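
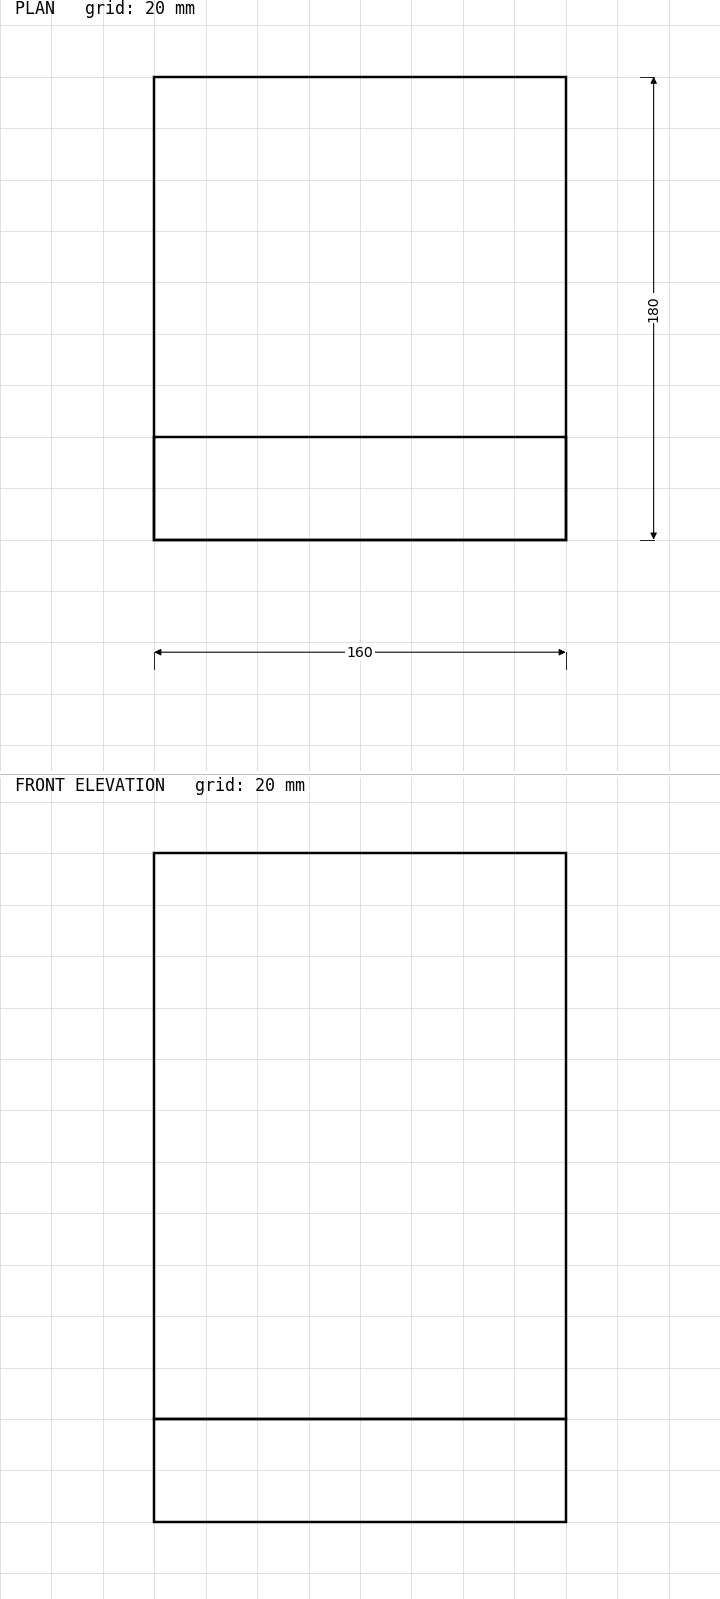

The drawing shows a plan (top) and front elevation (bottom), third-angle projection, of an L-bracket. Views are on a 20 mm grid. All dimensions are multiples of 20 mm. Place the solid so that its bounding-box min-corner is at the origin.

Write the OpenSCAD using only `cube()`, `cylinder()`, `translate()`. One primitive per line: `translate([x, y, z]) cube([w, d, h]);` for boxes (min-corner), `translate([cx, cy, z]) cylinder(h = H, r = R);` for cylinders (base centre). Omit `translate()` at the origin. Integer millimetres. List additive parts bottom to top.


cube([160, 180, 40]);
translate([0, 0, 40]) cube([160, 40, 220]);


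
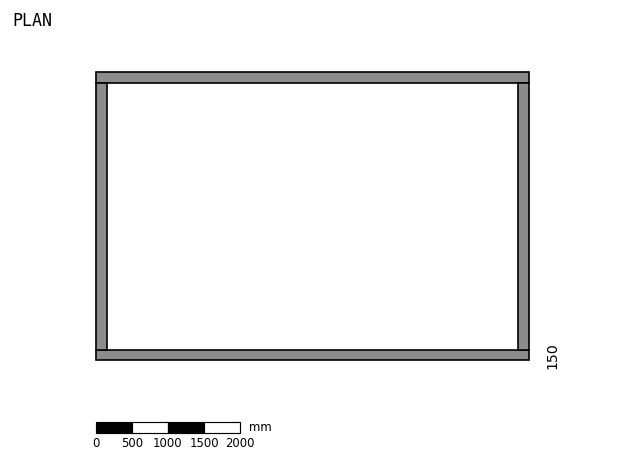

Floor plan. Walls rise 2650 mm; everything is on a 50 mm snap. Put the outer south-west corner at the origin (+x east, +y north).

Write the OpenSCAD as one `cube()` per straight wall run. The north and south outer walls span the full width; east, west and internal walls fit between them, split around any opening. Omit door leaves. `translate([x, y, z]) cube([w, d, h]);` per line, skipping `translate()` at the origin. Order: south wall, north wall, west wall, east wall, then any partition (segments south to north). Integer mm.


cube([6000, 150, 2650]);
translate([0, 3850, 0]) cube([6000, 150, 2650]);
translate([0, 150, 0]) cube([150, 3700, 2650]);
translate([5850, 150, 0]) cube([150, 3700, 2650]);


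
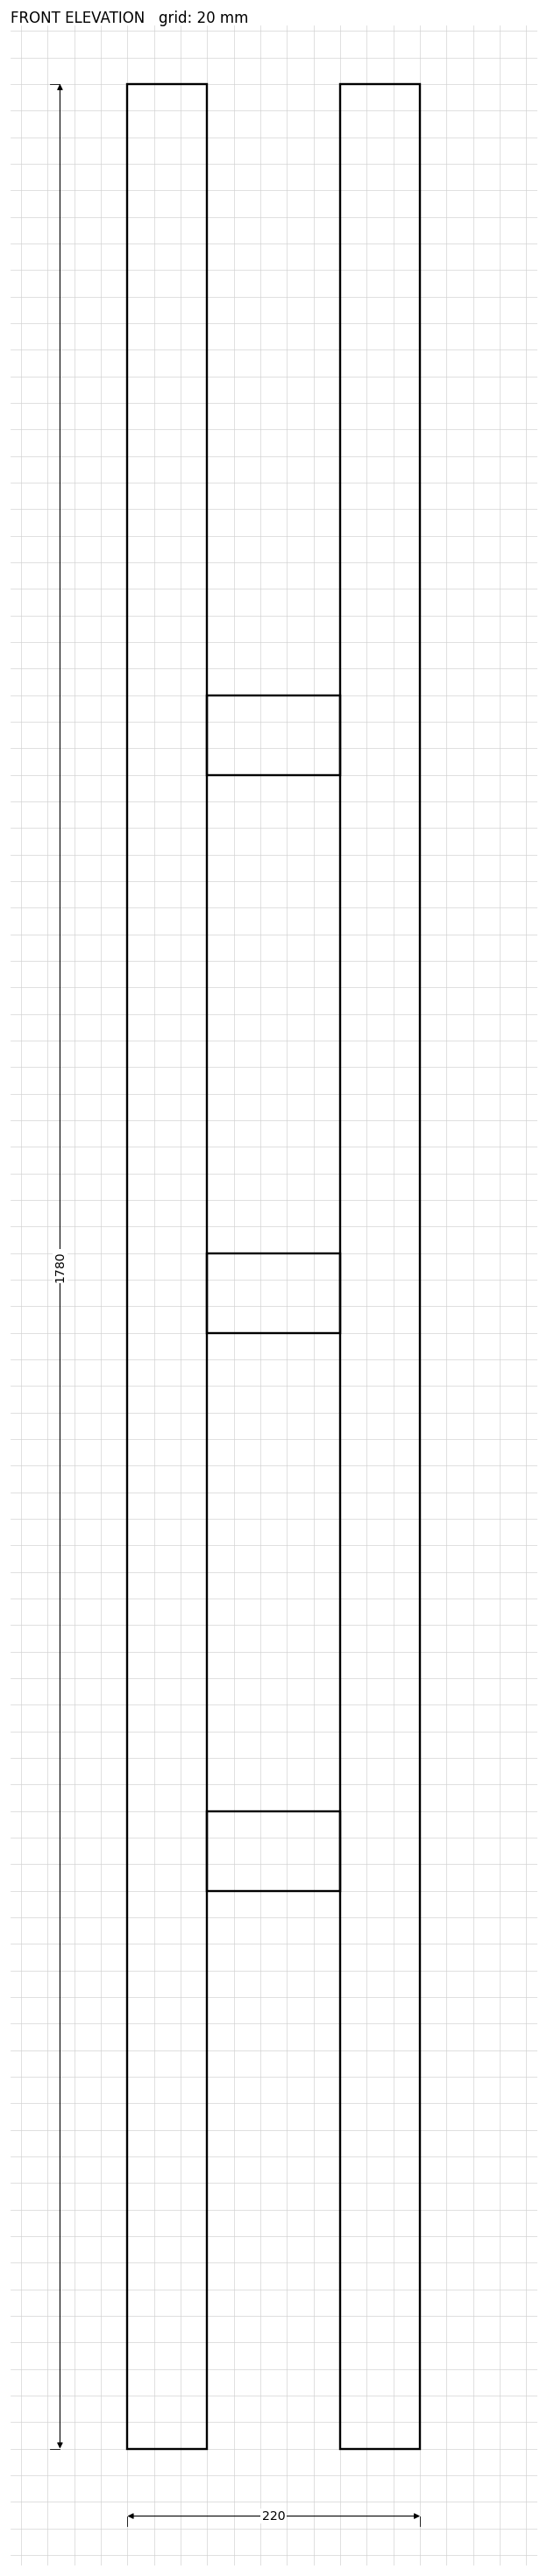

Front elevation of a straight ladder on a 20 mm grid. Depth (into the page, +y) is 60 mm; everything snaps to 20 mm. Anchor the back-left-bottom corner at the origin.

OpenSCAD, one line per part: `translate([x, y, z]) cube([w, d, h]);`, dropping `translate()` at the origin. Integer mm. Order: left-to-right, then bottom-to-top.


cube([60, 60, 1780]);
translate([60, 0, 420]) cube([100, 60, 60]);
translate([60, 0, 840]) cube([100, 60, 60]);
translate([60, 0, 1260]) cube([100, 60, 60]);
translate([160, 0, 0]) cube([60, 60, 1780]);


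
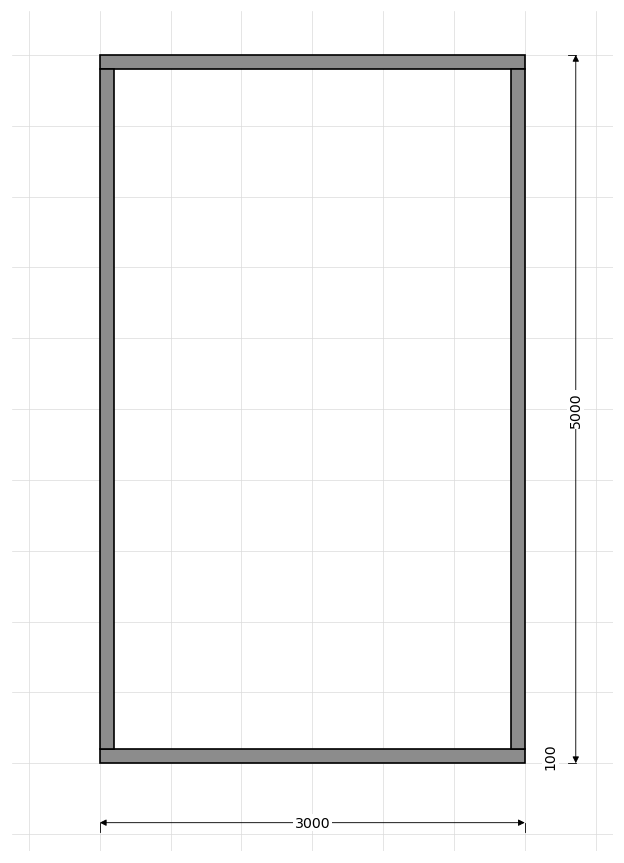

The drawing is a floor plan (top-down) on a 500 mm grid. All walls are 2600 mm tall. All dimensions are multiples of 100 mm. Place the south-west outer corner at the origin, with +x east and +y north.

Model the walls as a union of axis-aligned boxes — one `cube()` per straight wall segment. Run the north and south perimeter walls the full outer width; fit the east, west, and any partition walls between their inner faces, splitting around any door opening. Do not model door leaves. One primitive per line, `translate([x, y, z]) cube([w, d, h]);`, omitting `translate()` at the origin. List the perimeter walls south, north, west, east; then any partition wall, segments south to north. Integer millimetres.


cube([3000, 100, 2600]);
translate([0, 4900, 0]) cube([3000, 100, 2600]);
translate([0, 100, 0]) cube([100, 4800, 2600]);
translate([2900, 100, 0]) cube([100, 4800, 2600]);


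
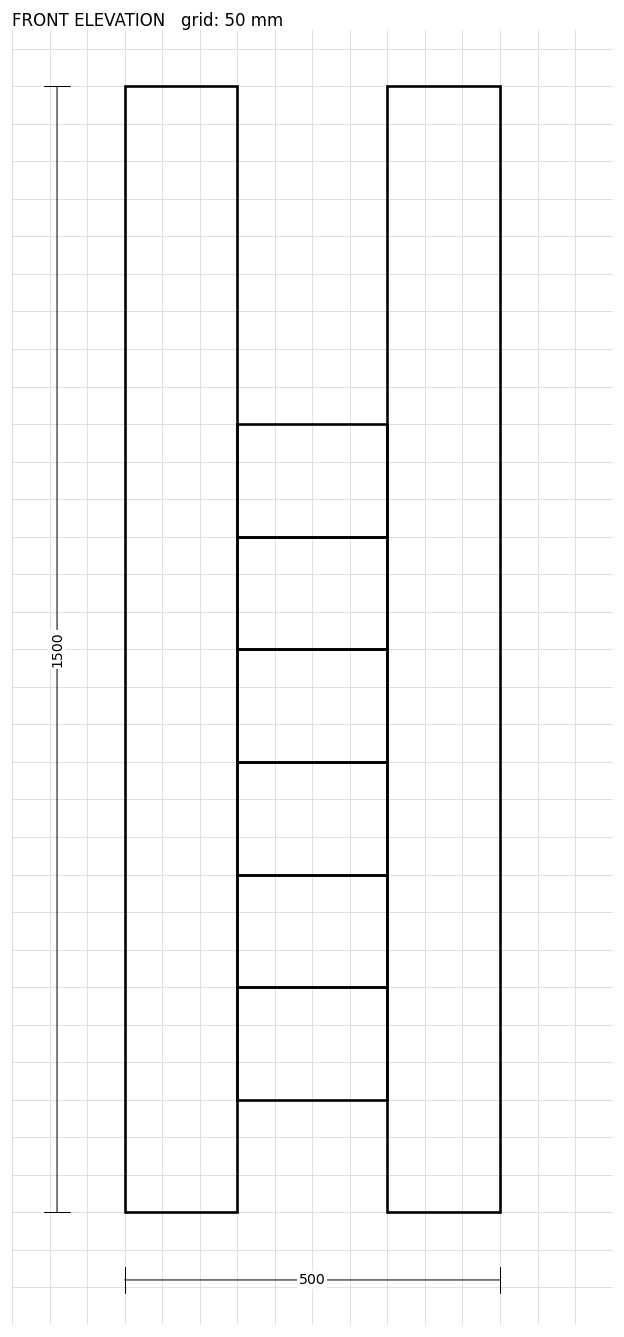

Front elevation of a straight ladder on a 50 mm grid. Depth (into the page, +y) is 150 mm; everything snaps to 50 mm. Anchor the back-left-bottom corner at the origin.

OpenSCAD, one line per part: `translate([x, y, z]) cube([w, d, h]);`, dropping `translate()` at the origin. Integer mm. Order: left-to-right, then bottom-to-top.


cube([150, 150, 1500]);
translate([150, 0, 150]) cube([200, 150, 150]);
translate([150, 0, 300]) cube([200, 150, 150]);
translate([150, 0, 450]) cube([200, 150, 150]);
translate([150, 0, 600]) cube([200, 150, 150]);
translate([150, 0, 750]) cube([200, 150, 150]);
translate([150, 0, 900]) cube([200, 150, 150]);
translate([350, 0, 0]) cube([150, 150, 1500]);


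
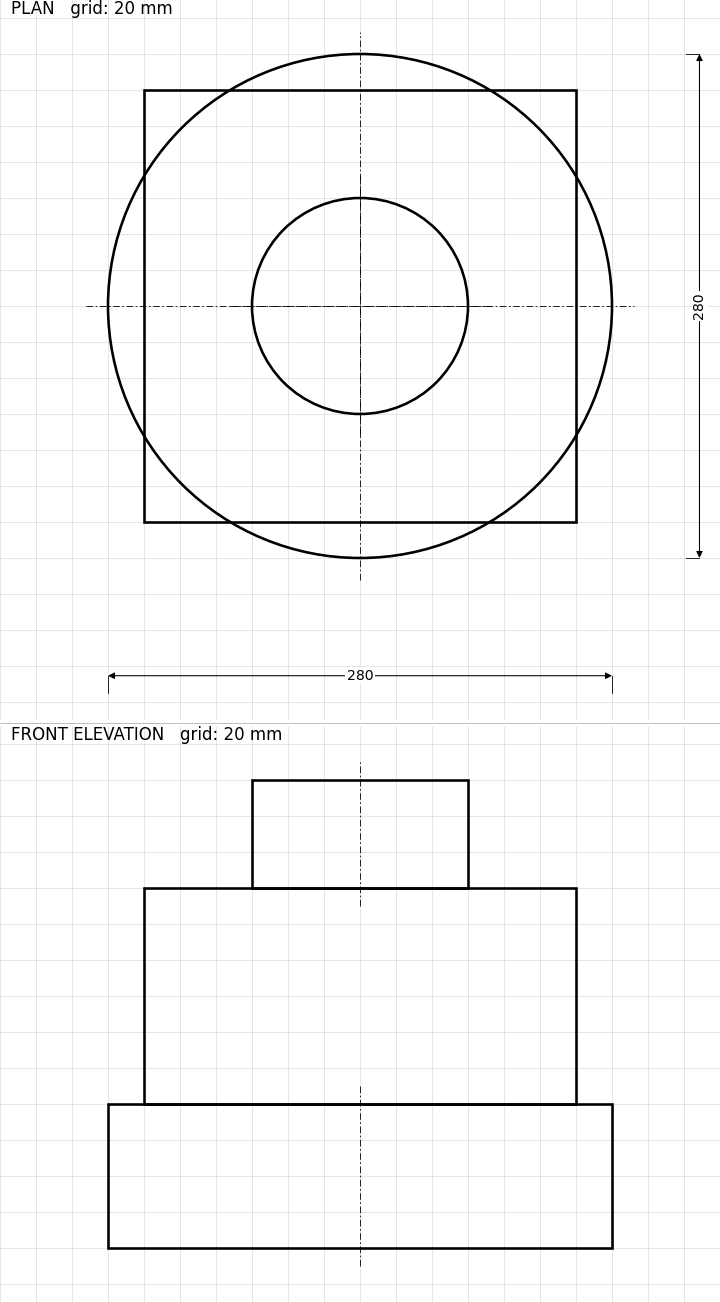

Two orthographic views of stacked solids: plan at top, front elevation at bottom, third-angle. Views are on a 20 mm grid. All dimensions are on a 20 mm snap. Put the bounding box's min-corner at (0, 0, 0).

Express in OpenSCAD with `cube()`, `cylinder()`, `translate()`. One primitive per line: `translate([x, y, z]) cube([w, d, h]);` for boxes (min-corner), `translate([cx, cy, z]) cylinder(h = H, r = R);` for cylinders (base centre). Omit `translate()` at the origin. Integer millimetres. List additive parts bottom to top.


translate([140, 140, 0]) cylinder(h = 80, r = 140);
translate([20, 20, 80]) cube([240, 240, 120]);
translate([140, 140, 200]) cylinder(h = 60, r = 60);


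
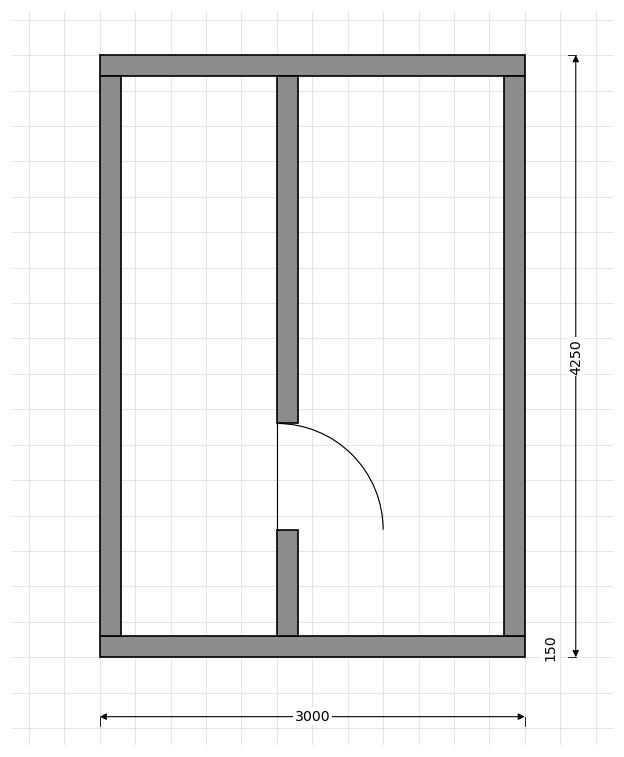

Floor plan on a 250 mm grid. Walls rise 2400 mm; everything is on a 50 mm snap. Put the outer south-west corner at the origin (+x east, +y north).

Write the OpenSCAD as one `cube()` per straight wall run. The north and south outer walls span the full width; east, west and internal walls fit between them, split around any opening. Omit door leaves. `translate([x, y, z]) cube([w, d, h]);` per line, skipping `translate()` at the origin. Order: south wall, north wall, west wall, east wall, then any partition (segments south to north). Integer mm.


cube([3000, 150, 2400]);
translate([0, 4100, 0]) cube([3000, 150, 2400]);
translate([0, 150, 0]) cube([150, 3950, 2400]);
translate([2850, 150, 0]) cube([150, 3950, 2400]);
translate([1250, 150, 0]) cube([150, 750, 2400]);
translate([1250, 1650, 0]) cube([150, 2450, 2400]);


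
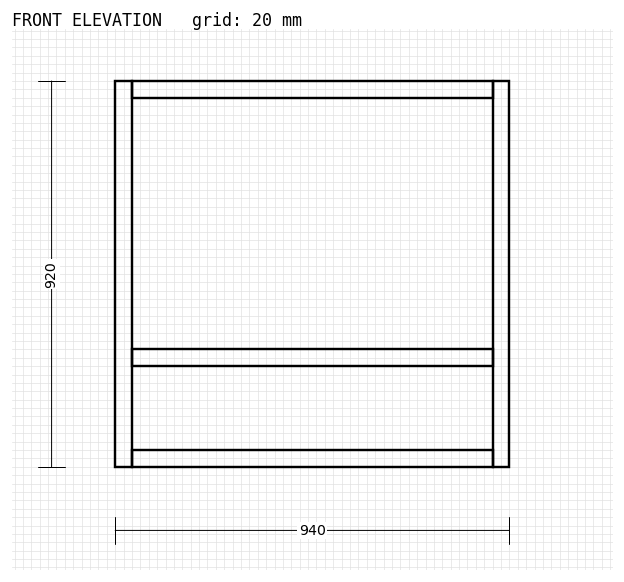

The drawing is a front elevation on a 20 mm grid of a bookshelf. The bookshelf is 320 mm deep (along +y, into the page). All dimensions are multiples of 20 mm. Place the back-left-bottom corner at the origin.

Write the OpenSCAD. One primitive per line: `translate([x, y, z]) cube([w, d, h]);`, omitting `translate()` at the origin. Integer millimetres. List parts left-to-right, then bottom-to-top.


cube([40, 320, 920]);
translate([40, 0, 0]) cube([860, 320, 40]);
translate([40, 0, 240]) cube([860, 320, 40]);
translate([40, 0, 880]) cube([860, 320, 40]);
translate([900, 0, 0]) cube([40, 320, 920]);


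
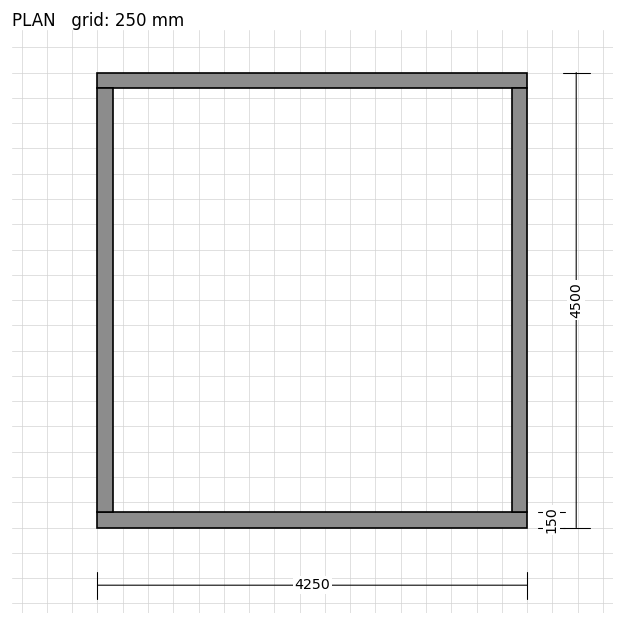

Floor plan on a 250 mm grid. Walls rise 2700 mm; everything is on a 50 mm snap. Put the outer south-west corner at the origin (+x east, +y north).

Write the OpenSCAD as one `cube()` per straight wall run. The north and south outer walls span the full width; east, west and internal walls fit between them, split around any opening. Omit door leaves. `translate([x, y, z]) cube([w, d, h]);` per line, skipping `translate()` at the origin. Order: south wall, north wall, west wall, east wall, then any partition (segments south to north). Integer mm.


cube([4250, 150, 2700]);
translate([0, 4350, 0]) cube([4250, 150, 2700]);
translate([0, 150, 0]) cube([150, 4200, 2700]);
translate([4100, 150, 0]) cube([150, 4200, 2700]);


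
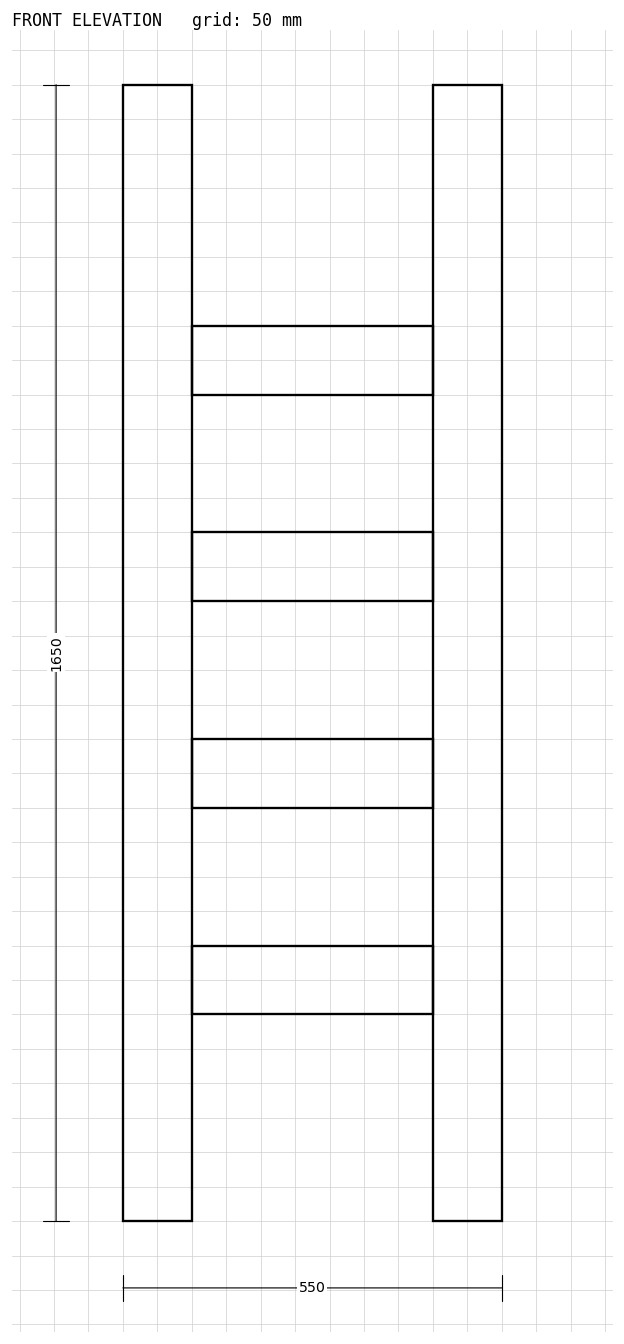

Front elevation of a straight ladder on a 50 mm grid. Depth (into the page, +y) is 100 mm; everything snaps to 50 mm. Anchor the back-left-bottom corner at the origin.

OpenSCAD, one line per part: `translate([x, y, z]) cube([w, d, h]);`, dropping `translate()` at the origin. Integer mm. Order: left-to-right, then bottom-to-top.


cube([100, 100, 1650]);
translate([100, 0, 300]) cube([350, 100, 100]);
translate([100, 0, 600]) cube([350, 100, 100]);
translate([100, 0, 900]) cube([350, 100, 100]);
translate([100, 0, 1200]) cube([350, 100, 100]);
translate([450, 0, 0]) cube([100, 100, 1650]);


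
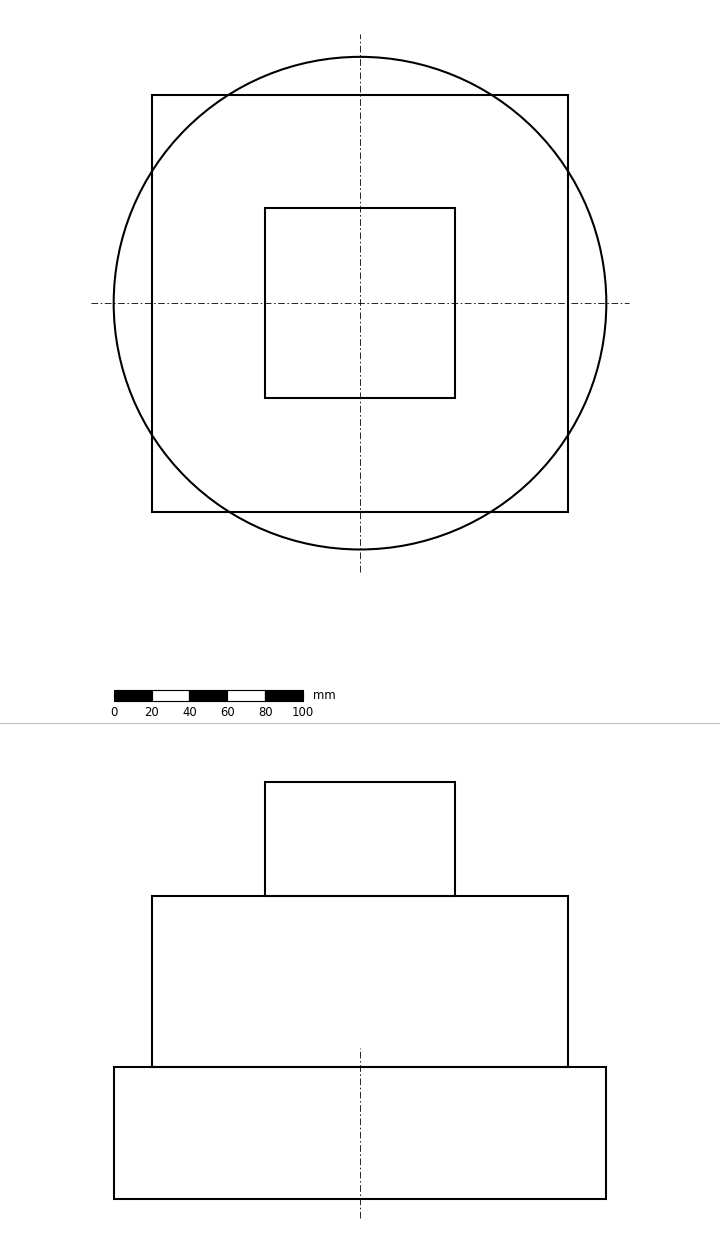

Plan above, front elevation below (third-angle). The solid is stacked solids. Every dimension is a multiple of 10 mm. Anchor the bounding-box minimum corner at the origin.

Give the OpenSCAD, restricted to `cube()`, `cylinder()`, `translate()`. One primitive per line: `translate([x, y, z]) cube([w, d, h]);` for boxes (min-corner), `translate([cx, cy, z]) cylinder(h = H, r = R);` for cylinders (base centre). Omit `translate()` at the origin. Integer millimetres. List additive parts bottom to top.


translate([130, 130, 0]) cylinder(h = 70, r = 130);
translate([20, 20, 70]) cube([220, 220, 90]);
translate([80, 80, 160]) cube([100, 100, 60]);


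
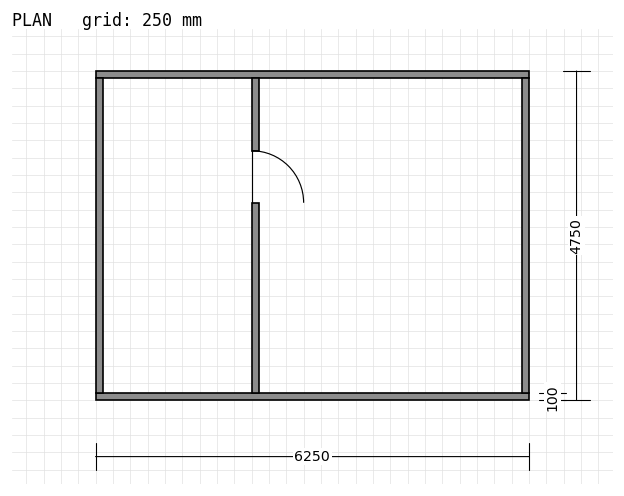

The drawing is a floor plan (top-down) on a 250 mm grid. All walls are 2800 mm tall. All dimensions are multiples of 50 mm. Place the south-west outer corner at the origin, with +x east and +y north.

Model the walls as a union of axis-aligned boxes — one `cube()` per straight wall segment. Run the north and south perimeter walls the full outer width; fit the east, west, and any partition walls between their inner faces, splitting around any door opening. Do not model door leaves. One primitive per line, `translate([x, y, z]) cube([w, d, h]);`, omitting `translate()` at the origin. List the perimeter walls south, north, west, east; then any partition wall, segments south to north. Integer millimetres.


cube([6250, 100, 2800]);
translate([0, 4650, 0]) cube([6250, 100, 2800]);
translate([0, 100, 0]) cube([100, 4550, 2800]);
translate([6150, 100, 0]) cube([100, 4550, 2800]);
translate([2250, 100, 0]) cube([100, 2750, 2800]);
translate([2250, 3600, 0]) cube([100, 1050, 2800]);


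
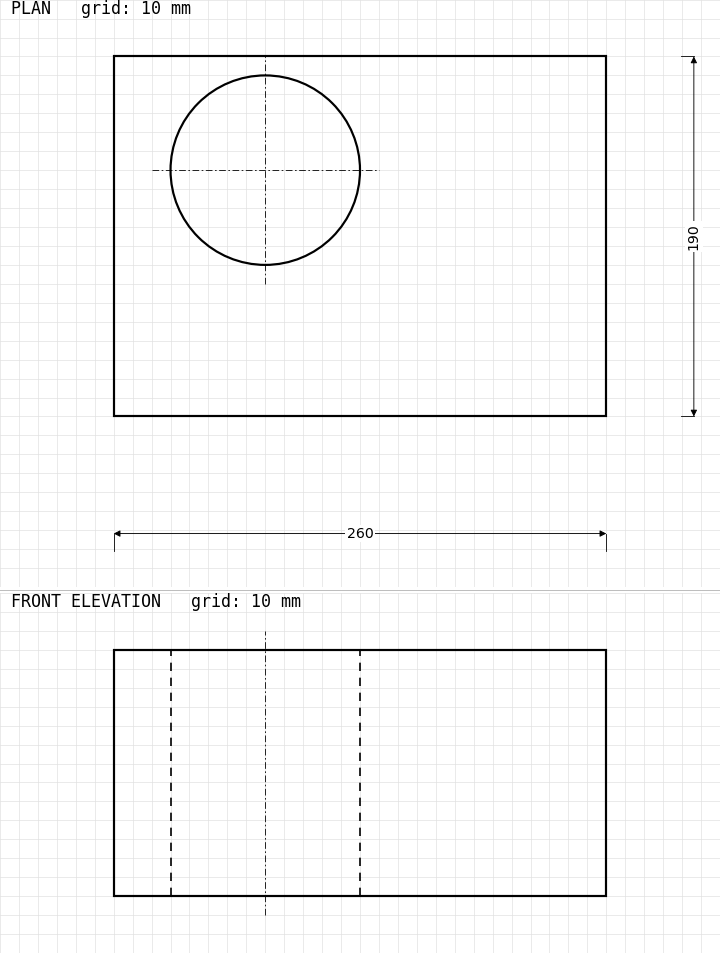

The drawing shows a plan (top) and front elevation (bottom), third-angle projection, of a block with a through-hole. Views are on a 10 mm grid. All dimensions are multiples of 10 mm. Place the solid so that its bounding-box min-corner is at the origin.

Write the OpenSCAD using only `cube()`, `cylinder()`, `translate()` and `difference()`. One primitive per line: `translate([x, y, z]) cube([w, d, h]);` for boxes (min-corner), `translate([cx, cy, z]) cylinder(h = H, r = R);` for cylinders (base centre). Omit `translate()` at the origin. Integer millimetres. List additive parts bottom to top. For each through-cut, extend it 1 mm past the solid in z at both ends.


difference() {
  cube([260, 190, 130]);
  translate([80, 130, -1]) cylinder(h = 132, r = 50);
}


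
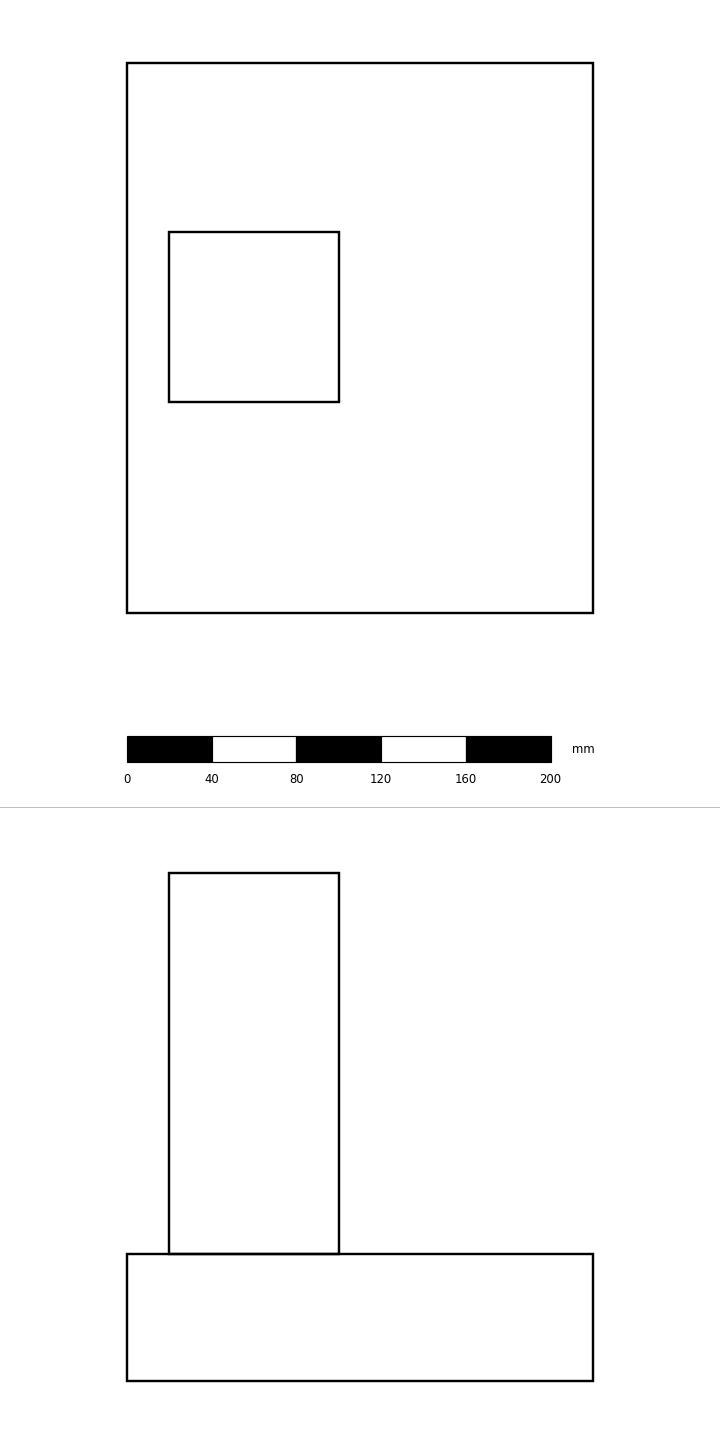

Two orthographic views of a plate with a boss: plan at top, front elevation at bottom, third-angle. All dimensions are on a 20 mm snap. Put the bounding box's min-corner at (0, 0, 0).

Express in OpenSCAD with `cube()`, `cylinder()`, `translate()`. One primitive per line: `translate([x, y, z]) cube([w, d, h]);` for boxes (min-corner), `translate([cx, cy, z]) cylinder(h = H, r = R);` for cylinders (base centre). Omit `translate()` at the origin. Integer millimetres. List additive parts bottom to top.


cube([220, 260, 60]);
translate([20, 100, 60]) cube([80, 80, 180]);


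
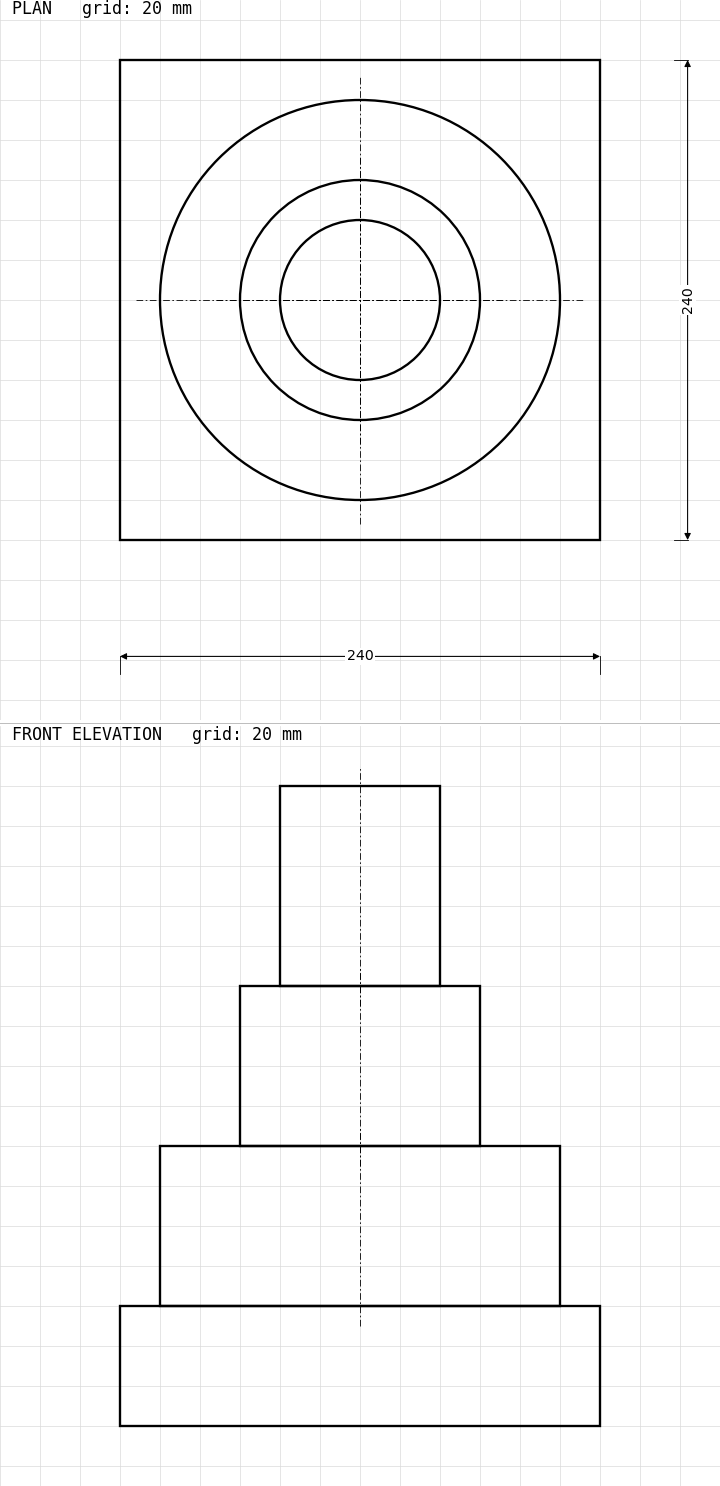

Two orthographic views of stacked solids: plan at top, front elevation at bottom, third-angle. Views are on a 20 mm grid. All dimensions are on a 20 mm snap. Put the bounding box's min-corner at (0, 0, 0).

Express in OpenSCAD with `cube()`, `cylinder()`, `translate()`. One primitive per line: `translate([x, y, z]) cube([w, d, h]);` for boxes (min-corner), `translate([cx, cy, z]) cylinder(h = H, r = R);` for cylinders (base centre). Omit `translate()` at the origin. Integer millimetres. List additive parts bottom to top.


cube([240, 240, 60]);
translate([120, 120, 60]) cylinder(h = 80, r = 100);
translate([120, 120, 140]) cylinder(h = 80, r = 60);
translate([120, 120, 220]) cylinder(h = 100, r = 40);


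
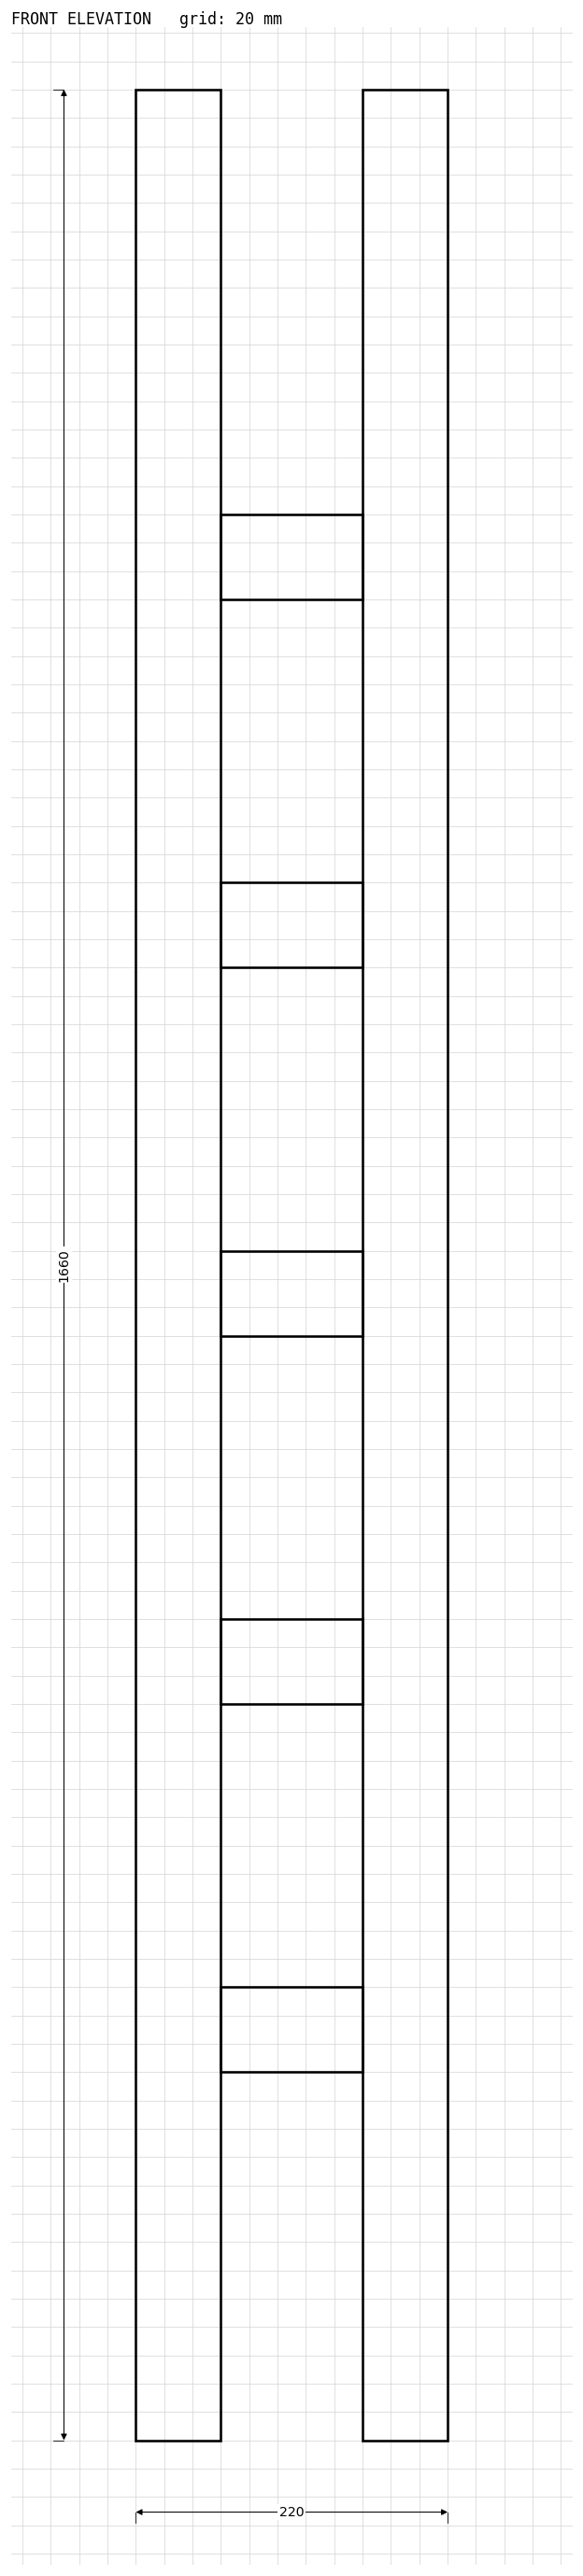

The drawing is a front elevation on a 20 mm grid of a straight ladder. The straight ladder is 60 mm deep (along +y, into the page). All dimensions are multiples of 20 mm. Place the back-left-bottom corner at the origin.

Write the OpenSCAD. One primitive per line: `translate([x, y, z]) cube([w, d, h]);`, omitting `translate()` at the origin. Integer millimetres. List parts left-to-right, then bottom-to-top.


cube([60, 60, 1660]);
translate([60, 0, 260]) cube([100, 60, 60]);
translate([60, 0, 520]) cube([100, 60, 60]);
translate([60, 0, 780]) cube([100, 60, 60]);
translate([60, 0, 1040]) cube([100, 60, 60]);
translate([60, 0, 1300]) cube([100, 60, 60]);
translate([160, 0, 0]) cube([60, 60, 1660]);


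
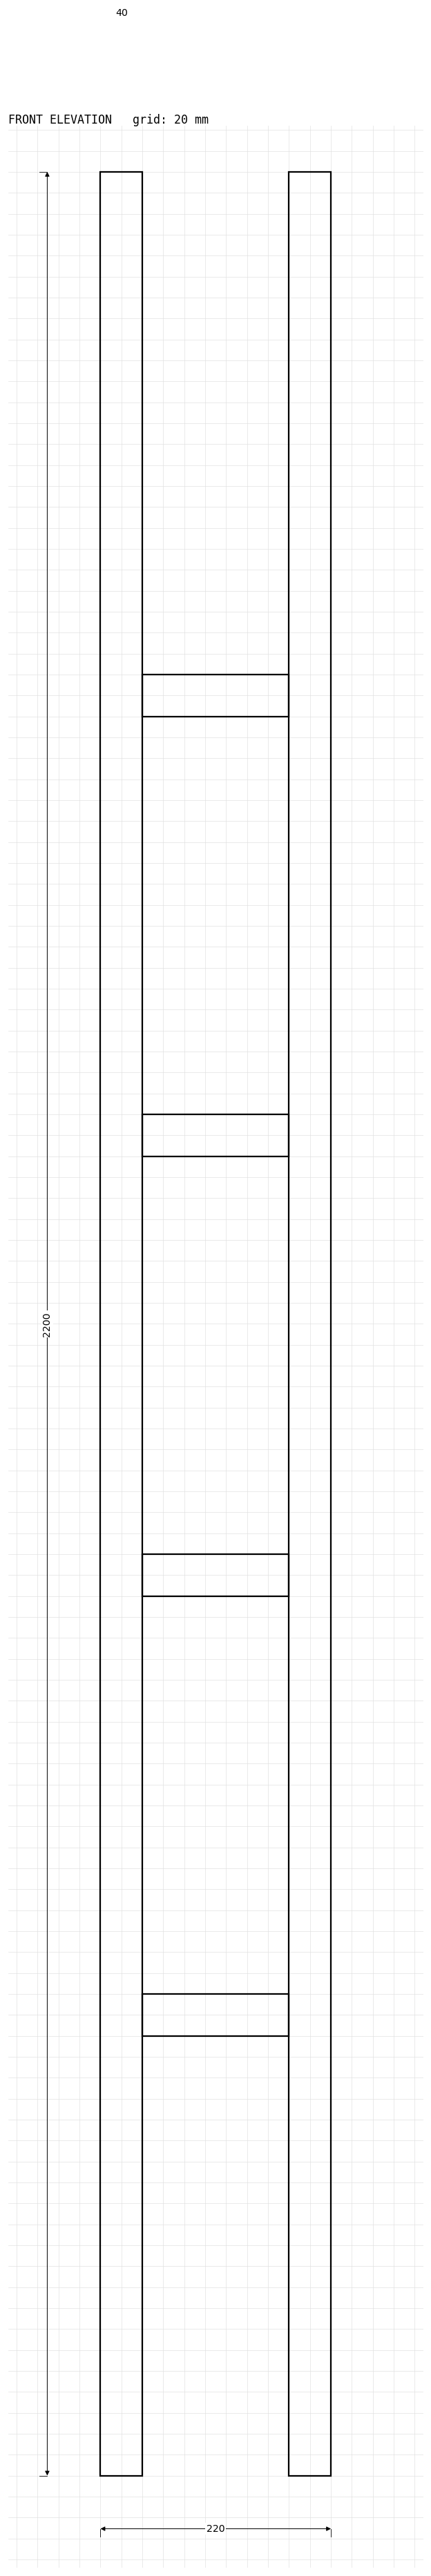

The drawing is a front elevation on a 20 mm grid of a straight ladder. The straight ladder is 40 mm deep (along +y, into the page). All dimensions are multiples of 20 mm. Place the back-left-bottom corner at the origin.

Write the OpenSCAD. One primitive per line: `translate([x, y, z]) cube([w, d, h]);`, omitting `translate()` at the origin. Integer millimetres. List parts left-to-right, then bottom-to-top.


cube([40, 40, 2200]);
translate([40, 0, 420]) cube([140, 40, 40]);
translate([40, 0, 840]) cube([140, 40, 40]);
translate([40, 0, 1260]) cube([140, 40, 40]);
translate([40, 0, 1680]) cube([140, 40, 40]);
translate([180, 0, 0]) cube([40, 40, 2200]);


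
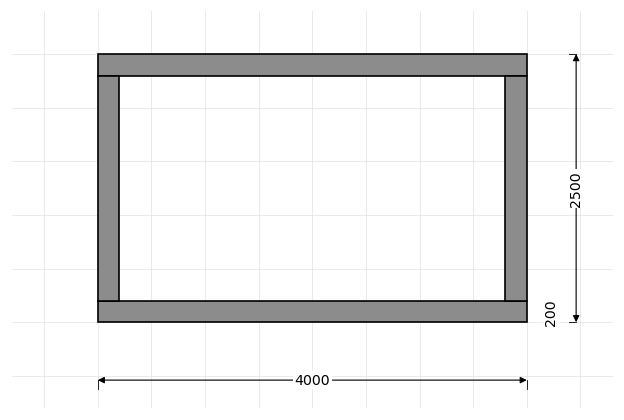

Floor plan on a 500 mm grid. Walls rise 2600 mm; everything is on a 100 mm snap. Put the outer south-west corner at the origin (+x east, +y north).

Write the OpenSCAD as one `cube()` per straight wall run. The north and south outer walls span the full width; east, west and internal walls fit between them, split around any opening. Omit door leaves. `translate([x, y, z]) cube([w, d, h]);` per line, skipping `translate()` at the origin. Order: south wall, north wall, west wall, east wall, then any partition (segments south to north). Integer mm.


cube([4000, 200, 2600]);
translate([0, 2300, 0]) cube([4000, 200, 2600]);
translate([0, 200, 0]) cube([200, 2100, 2600]);
translate([3800, 200, 0]) cube([200, 2100, 2600]);


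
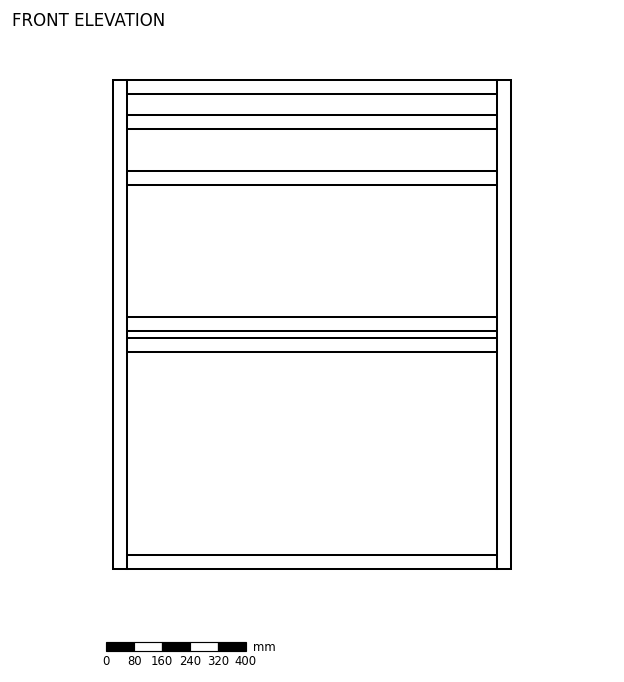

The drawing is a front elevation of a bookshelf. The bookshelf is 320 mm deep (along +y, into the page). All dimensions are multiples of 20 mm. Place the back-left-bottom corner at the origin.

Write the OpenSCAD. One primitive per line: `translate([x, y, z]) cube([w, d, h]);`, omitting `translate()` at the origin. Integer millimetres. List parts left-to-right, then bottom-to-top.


cube([40, 320, 1400]);
translate([40, 0, 0]) cube([1060, 320, 40]);
translate([40, 0, 620]) cube([1060, 320, 40]);
translate([40, 0, 680]) cube([1060, 320, 40]);
translate([40, 0, 1100]) cube([1060, 320, 40]);
translate([40, 0, 1260]) cube([1060, 320, 40]);
translate([40, 0, 1360]) cube([1060, 320, 40]);
translate([1100, 0, 0]) cube([40, 320, 1400]);


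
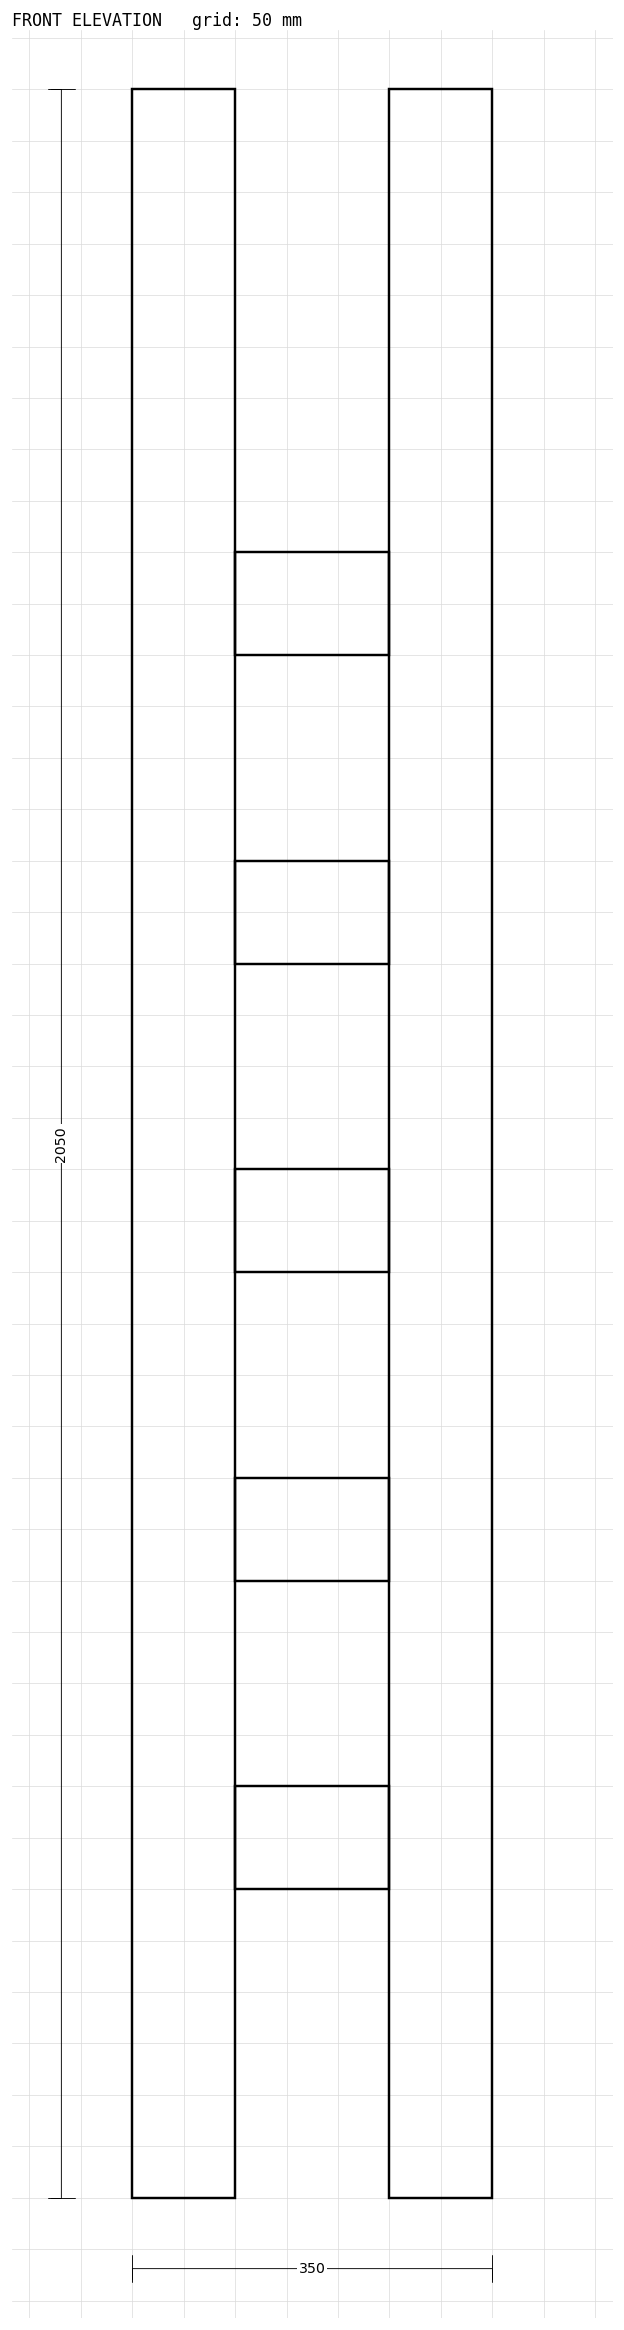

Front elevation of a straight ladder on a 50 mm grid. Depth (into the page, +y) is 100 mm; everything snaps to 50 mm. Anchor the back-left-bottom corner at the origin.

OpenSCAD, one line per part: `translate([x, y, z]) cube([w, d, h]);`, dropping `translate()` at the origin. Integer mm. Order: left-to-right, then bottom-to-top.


cube([100, 100, 2050]);
translate([100, 0, 300]) cube([150, 100, 100]);
translate([100, 0, 600]) cube([150, 100, 100]);
translate([100, 0, 900]) cube([150, 100, 100]);
translate([100, 0, 1200]) cube([150, 100, 100]);
translate([100, 0, 1500]) cube([150, 100, 100]);
translate([250, 0, 0]) cube([100, 100, 2050]);


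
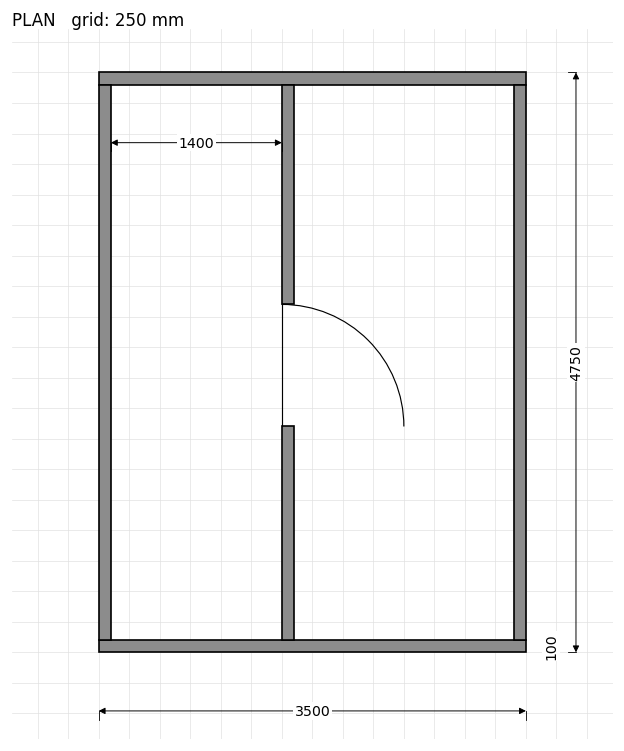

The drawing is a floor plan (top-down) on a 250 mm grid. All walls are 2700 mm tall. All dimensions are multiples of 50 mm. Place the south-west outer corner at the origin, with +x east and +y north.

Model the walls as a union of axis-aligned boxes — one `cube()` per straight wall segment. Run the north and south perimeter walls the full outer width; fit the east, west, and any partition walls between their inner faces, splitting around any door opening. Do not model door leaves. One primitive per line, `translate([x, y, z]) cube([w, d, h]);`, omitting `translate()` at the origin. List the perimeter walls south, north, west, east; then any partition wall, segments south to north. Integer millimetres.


cube([3500, 100, 2700]);
translate([0, 4650, 0]) cube([3500, 100, 2700]);
translate([0, 100, 0]) cube([100, 4550, 2700]);
translate([3400, 100, 0]) cube([100, 4550, 2700]);
translate([1500, 100, 0]) cube([100, 1750, 2700]);
translate([1500, 2850, 0]) cube([100, 1800, 2700]);


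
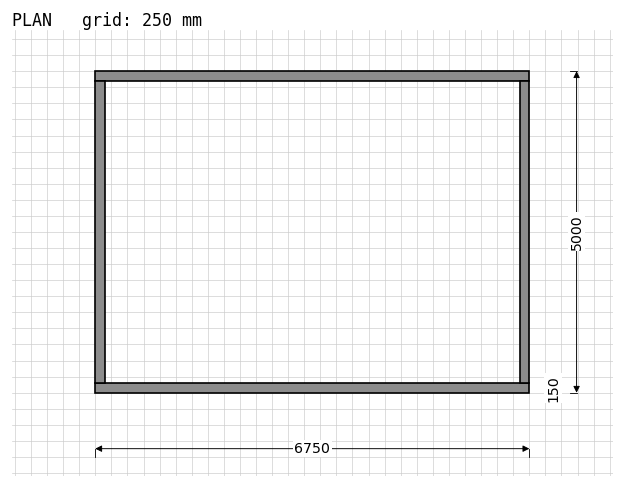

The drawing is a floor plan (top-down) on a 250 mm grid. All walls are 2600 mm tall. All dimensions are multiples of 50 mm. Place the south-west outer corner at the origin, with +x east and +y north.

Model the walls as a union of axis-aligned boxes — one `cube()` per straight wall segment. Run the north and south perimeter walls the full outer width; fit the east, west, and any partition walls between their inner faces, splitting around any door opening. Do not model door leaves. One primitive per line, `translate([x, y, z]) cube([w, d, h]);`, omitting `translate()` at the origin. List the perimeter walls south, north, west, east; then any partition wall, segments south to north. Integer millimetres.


cube([6750, 150, 2600]);
translate([0, 4850, 0]) cube([6750, 150, 2600]);
translate([0, 150, 0]) cube([150, 4700, 2600]);
translate([6600, 150, 0]) cube([150, 4700, 2600]);


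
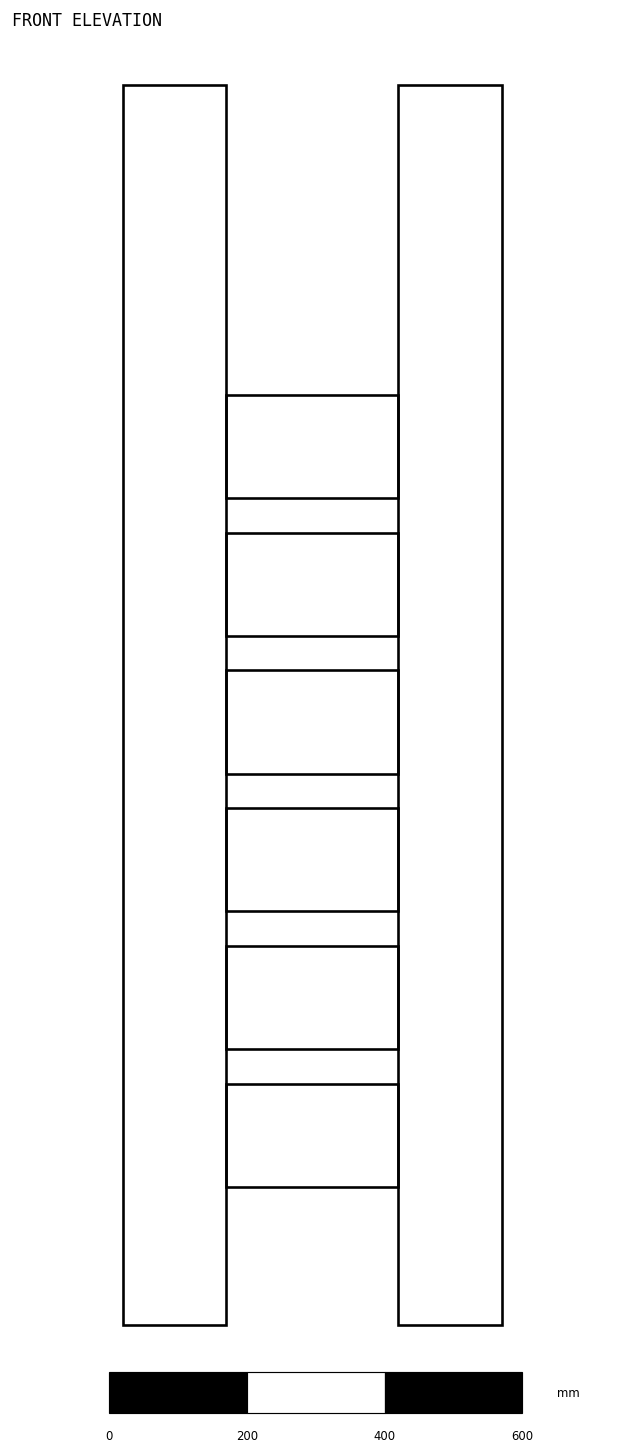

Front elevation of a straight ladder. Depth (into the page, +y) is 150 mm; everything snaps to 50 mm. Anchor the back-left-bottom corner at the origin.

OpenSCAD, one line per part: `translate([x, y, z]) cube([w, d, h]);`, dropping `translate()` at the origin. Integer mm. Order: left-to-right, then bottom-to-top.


cube([150, 150, 1800]);
translate([150, 0, 200]) cube([250, 150, 150]);
translate([150, 0, 400]) cube([250, 150, 150]);
translate([150, 0, 600]) cube([250, 150, 150]);
translate([150, 0, 800]) cube([250, 150, 150]);
translate([150, 0, 1000]) cube([250, 150, 150]);
translate([150, 0, 1200]) cube([250, 150, 150]);
translate([400, 0, 0]) cube([150, 150, 1800]);


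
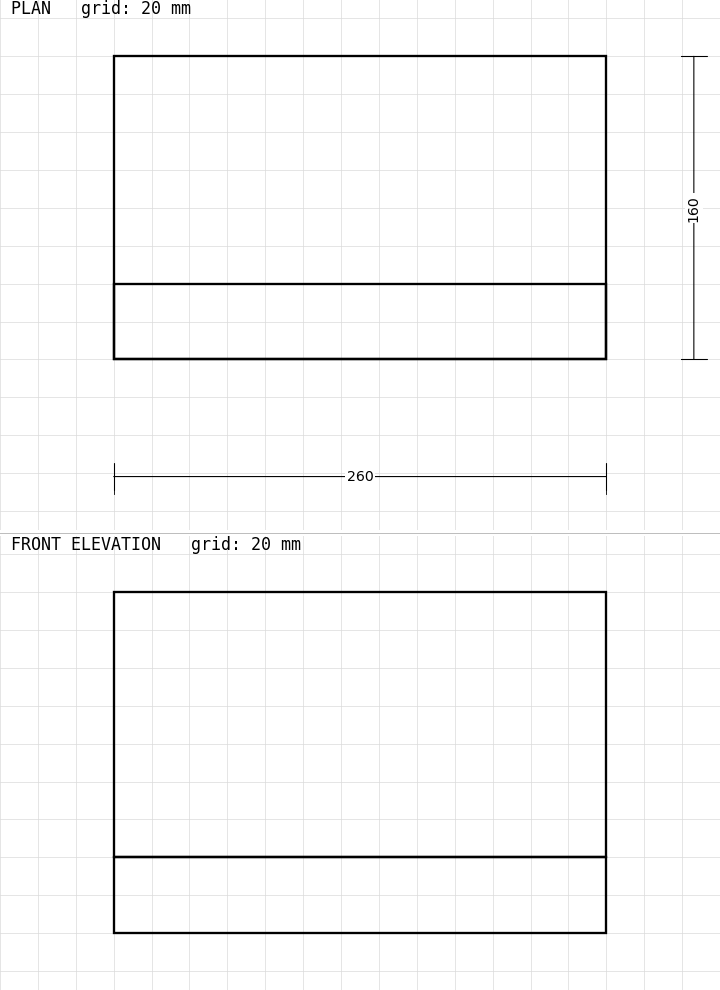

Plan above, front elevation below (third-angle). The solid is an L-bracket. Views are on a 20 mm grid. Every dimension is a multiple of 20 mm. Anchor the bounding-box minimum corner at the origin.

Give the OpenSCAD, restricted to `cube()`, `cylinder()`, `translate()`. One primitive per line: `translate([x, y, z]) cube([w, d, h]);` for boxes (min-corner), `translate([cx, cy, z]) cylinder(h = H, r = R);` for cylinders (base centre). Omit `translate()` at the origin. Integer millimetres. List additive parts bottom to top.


cube([260, 160, 40]);
translate([0, 0, 40]) cube([260, 40, 140]);


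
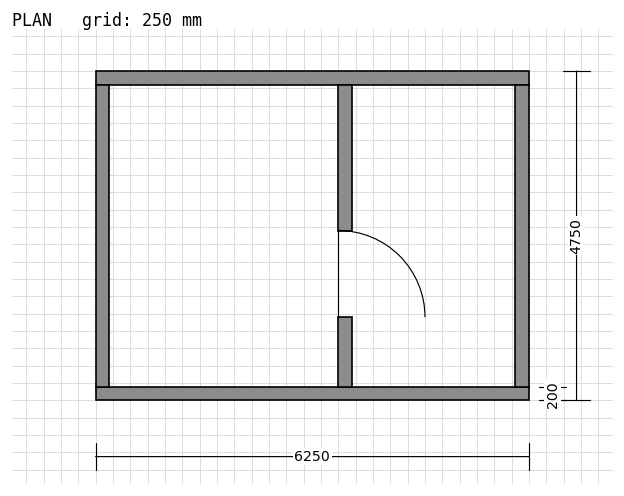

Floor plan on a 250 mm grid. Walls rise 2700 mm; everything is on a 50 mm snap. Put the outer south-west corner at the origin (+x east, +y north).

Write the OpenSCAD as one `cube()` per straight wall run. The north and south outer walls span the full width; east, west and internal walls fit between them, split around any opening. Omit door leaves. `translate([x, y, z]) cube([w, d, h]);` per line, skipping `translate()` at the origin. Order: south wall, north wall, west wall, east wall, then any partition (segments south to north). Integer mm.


cube([6250, 200, 2700]);
translate([0, 4550, 0]) cube([6250, 200, 2700]);
translate([0, 200, 0]) cube([200, 4350, 2700]);
translate([6050, 200, 0]) cube([200, 4350, 2700]);
translate([3500, 200, 0]) cube([200, 1000, 2700]);
translate([3500, 2450, 0]) cube([200, 2100, 2700]);


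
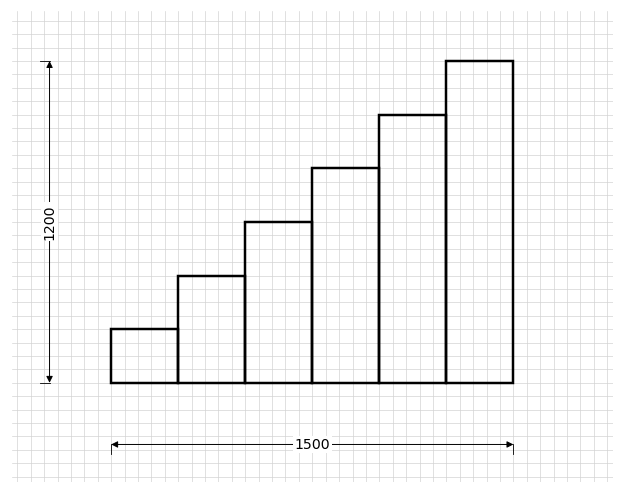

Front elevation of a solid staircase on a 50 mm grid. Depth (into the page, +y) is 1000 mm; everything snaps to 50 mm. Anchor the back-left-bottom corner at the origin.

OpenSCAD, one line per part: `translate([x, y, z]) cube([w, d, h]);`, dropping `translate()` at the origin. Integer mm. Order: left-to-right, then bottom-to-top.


cube([250, 1000, 200]);
translate([250, 0, 0]) cube([250, 1000, 400]);
translate([500, 0, 0]) cube([250, 1000, 600]);
translate([750, 0, 0]) cube([250, 1000, 800]);
translate([1000, 0, 0]) cube([250, 1000, 1000]);
translate([1250, 0, 0]) cube([250, 1000, 1200]);


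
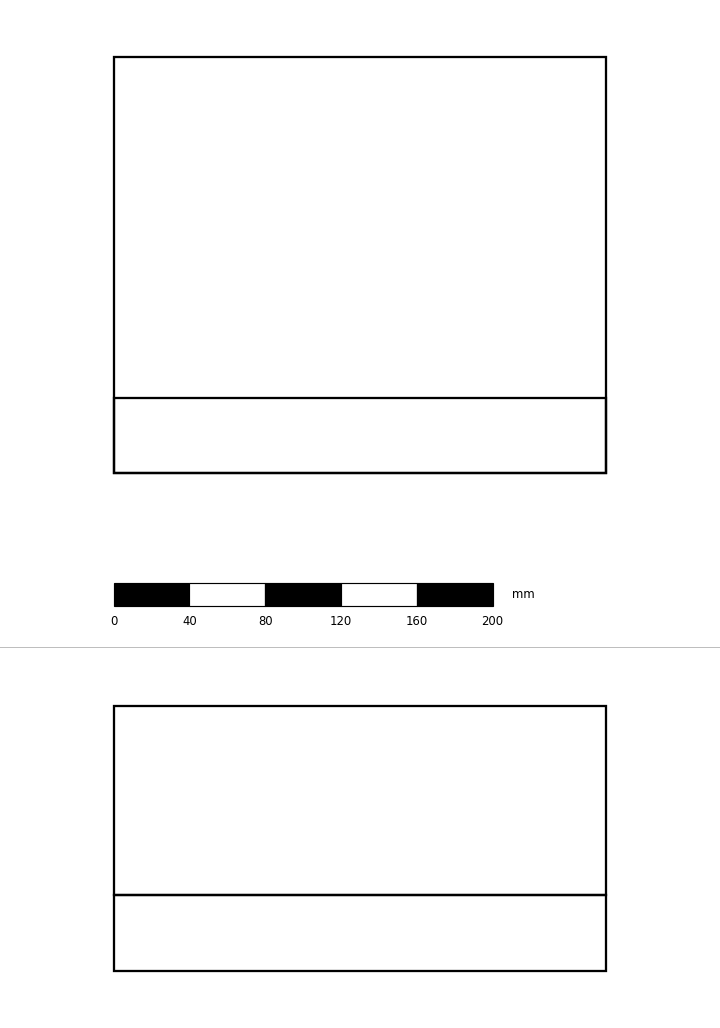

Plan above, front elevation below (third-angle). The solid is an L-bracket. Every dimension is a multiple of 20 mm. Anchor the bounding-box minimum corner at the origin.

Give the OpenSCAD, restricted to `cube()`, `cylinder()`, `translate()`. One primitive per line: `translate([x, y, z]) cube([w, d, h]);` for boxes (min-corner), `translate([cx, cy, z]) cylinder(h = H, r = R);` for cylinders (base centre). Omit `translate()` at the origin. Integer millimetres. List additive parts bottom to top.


cube([260, 220, 40]);
translate([0, 0, 40]) cube([260, 40, 100]);


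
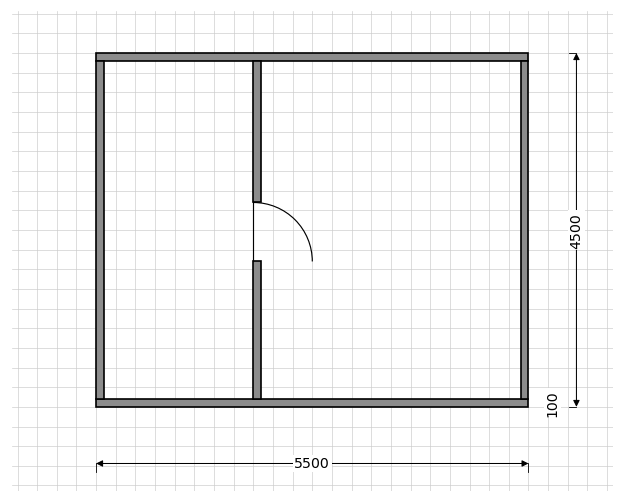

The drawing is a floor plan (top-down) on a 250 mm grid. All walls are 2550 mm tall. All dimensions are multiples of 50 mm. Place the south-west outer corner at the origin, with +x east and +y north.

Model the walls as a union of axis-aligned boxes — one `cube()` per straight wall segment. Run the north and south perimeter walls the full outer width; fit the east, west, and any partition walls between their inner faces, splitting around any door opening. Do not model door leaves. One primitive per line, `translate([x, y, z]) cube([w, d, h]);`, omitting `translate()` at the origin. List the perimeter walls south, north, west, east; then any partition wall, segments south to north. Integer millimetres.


cube([5500, 100, 2550]);
translate([0, 4400, 0]) cube([5500, 100, 2550]);
translate([0, 100, 0]) cube([100, 4300, 2550]);
translate([5400, 100, 0]) cube([100, 4300, 2550]);
translate([2000, 100, 0]) cube([100, 1750, 2550]);
translate([2000, 2600, 0]) cube([100, 1800, 2550]);


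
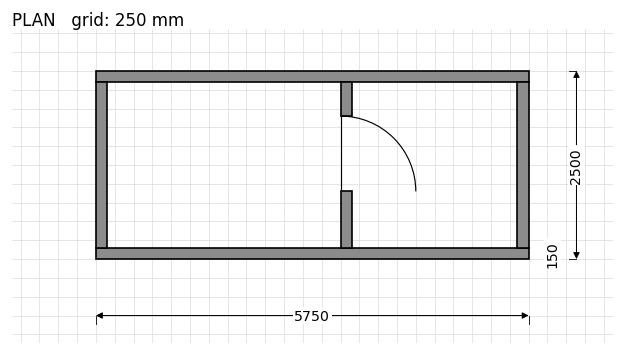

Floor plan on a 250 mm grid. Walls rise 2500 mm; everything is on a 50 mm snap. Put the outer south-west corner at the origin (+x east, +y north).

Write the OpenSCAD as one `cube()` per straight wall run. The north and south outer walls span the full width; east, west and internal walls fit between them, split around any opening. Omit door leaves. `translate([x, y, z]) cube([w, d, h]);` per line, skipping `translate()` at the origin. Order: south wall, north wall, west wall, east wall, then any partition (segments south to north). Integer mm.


cube([5750, 150, 2500]);
translate([0, 2350, 0]) cube([5750, 150, 2500]);
translate([0, 150, 0]) cube([150, 2200, 2500]);
translate([5600, 150, 0]) cube([150, 2200, 2500]);
translate([3250, 150, 0]) cube([150, 750, 2500]);
translate([3250, 1900, 0]) cube([150, 450, 2500]);


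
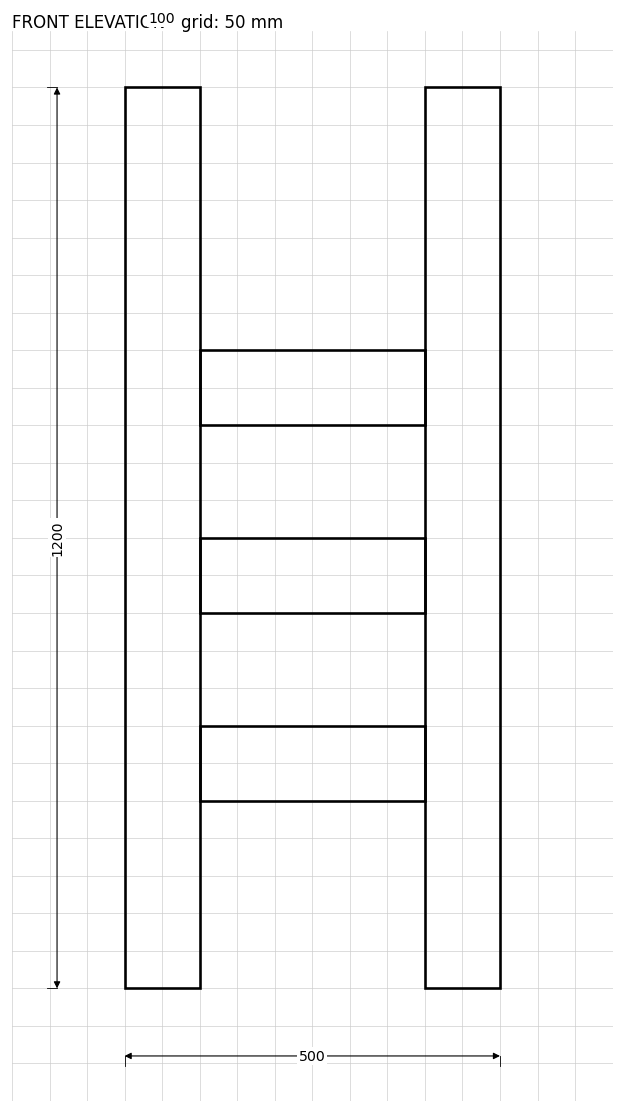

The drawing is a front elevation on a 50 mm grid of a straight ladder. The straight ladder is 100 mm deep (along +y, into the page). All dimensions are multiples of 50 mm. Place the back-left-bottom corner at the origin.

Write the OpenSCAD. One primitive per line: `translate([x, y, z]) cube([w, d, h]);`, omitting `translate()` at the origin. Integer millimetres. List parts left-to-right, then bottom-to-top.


cube([100, 100, 1200]);
translate([100, 0, 250]) cube([300, 100, 100]);
translate([100, 0, 500]) cube([300, 100, 100]);
translate([100, 0, 750]) cube([300, 100, 100]);
translate([400, 0, 0]) cube([100, 100, 1200]);


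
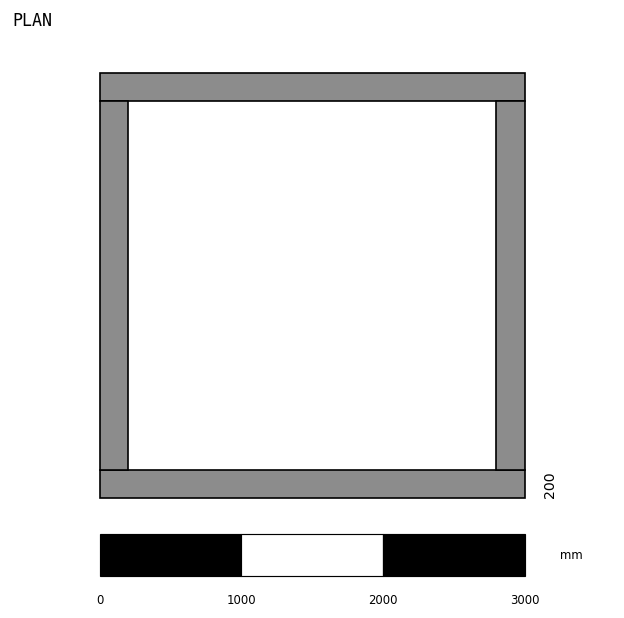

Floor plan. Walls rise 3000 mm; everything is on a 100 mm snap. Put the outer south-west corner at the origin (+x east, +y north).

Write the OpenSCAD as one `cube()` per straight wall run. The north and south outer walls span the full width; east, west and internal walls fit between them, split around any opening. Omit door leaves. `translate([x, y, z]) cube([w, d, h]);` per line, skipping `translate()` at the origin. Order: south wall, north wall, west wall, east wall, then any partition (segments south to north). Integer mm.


cube([3000, 200, 3000]);
translate([0, 2800, 0]) cube([3000, 200, 3000]);
translate([0, 200, 0]) cube([200, 2600, 3000]);
translate([2800, 200, 0]) cube([200, 2600, 3000]);


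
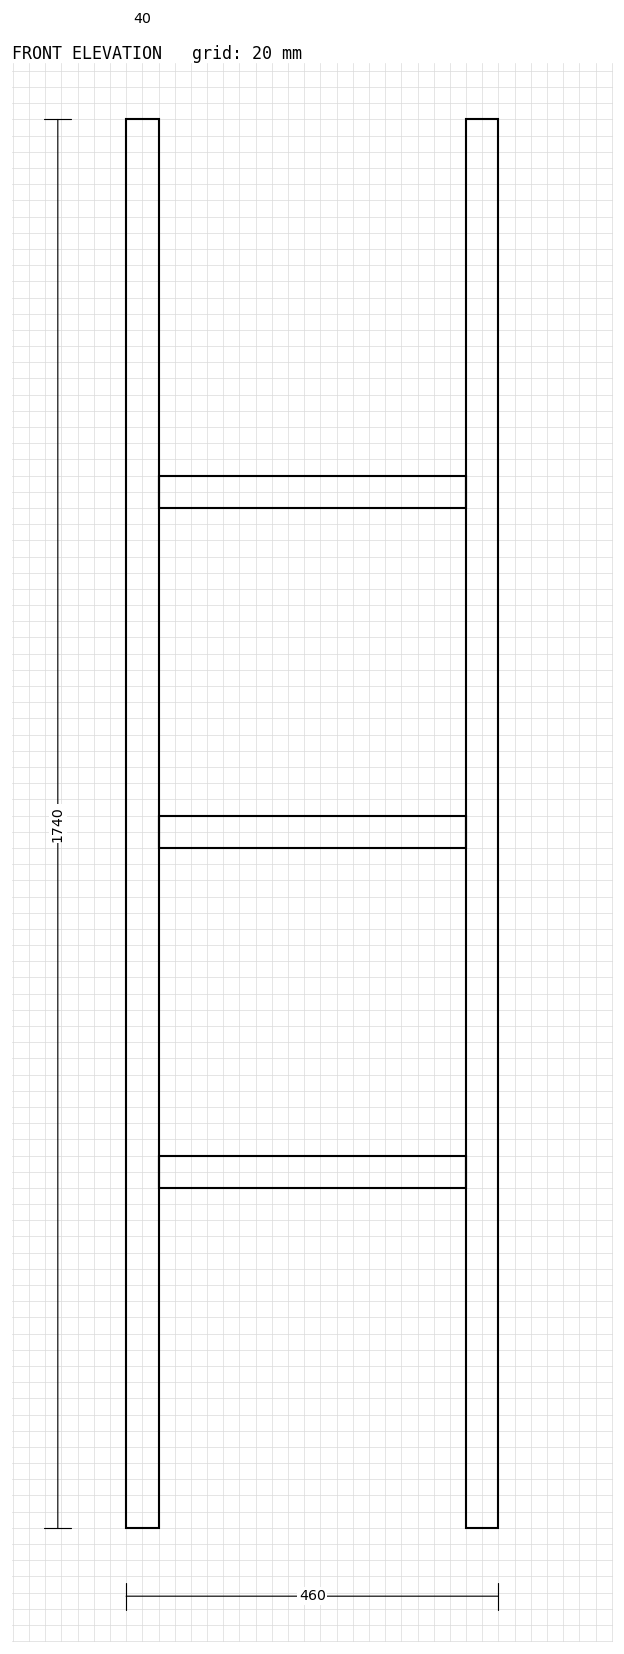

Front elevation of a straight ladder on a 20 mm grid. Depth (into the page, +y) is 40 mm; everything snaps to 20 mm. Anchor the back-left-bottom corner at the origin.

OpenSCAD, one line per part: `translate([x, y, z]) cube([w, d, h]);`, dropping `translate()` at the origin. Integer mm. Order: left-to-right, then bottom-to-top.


cube([40, 40, 1740]);
translate([40, 0, 420]) cube([380, 40, 40]);
translate([40, 0, 840]) cube([380, 40, 40]);
translate([40, 0, 1260]) cube([380, 40, 40]);
translate([420, 0, 0]) cube([40, 40, 1740]);
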